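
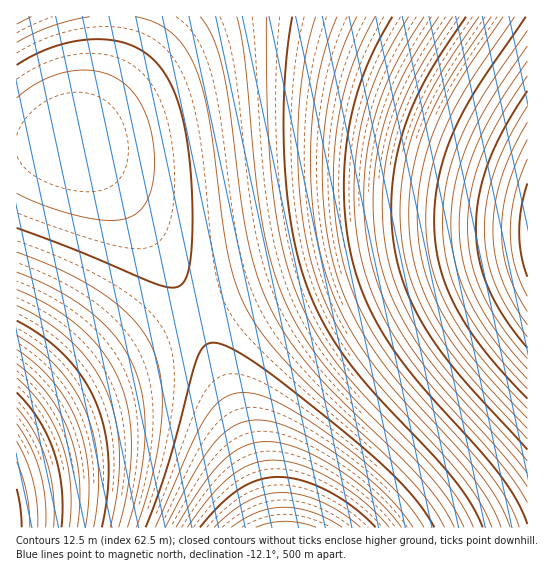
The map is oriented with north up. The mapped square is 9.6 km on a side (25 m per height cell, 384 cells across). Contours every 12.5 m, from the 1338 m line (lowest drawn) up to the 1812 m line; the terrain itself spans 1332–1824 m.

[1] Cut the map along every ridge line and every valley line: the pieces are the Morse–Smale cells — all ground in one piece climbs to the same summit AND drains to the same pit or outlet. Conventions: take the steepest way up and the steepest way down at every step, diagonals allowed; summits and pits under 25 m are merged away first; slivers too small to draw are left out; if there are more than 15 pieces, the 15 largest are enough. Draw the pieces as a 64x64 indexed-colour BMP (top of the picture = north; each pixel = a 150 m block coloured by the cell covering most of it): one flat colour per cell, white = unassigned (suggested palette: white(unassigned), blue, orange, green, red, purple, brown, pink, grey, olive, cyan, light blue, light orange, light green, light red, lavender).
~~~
<image width="64" height="64" href="data:image/bmp;base64,Qk12CAAAAAAAAHYAAAAoAAAAQAAAAEAAAAABAAQAAAAAAAAIAAATCwAAEwsAABAAAAAAAAAA////ALR3HwAOf/8ALKAsACgn1gC9Z5QAS1aMAMJ34wB/f38AIr28AM++FwDox64AeLv/AIrfmACWmP8A1bDFADMzMzMzMzMzMzMzMzMzMzMiIiIiIiIiIiIiIiIiIiIiMzMzMzMzMzMzMzMzMzMzMyIiIiIiIiIiIiIiIiIiIiIzMzMzMzMzMzMzMzMzMzMyIiIiIiIiIiIiIiIiIiIiIjMzMzMzMzMzMzMzMzMzMzIiIiIiIiIiIiIiIiIiIiIiMzMzMzMzMzMzMzMzMzMzMiIiIiIiIiIiIiIiIiIiIiIzMzMzMzMzMzMzMzMzMzMyIiIiIiIiIiIiIiIiIiIiIjMzMzMzMzMzMzMzMzMzMyIiIiIiIiIiIiIiIiIiIiIiMzMzMzMzMzMzMzMzMzMzIiIiIiIiIiIiIiIiIiIiIiIzMzMzMzMzMzMzMzMzMzMiIiIiIiIiIiIiIiIiIiIiIjMzMzMzMzMzMzMzMzMzMiIiIiIiIiIiIiIiIiIiIiIiMzMzMzMzMzMzMzMzMzMyIiIiIiIiIiIiIiIiIiIiIiIzMzMzMzMzMzMzMzMzMzIiIiIiIiIiIiIiIiIiIiIiIjMzMzMzMzMzMzMzMzMzIiIiIiIiIiIiIiIiIiIiIiIiQzMzMzMzMzMzMzMzMzMiIiIiIiIiIiIiIiIiIiIiIiJEMzMzMzMzMzMzMzMzMyIiIiIiIiIiIiIiIiIiIiIiIkREMzMzMzMzMzMzMzMyIiIiIiIiIiIiIiIiIiIiIiIiRERDMzMzMzMzMzMzMzIiIiIiIiIiIiIiIiIiIiIiIiJERERDMzMzMzMzMzMzIiIiIiIiIiIiIiIiIiIiIiIiIkREREQzMzMzMzMzMzMiIiIiIiIiIiIiIiIiIiIiIiIiREREREQzMzMzMzMzMiIiIiIiIiIiIiIiIiIiIiIiIiJEREREREMzMzMzMzMyIiIiIiIiIiIiIiIiIiIiIiIiIkREREREREMzMzMzMzIiIiIiIiIiIiIiIiIiIiIiIiIiREREREREREMzMzMzIiIiIiIiIiIiIiIiIiIiIiIiIiJEREREREREREMzMzMiIiIiIiIiIiIiIiIiIiIiIiIiIkRERERERERERDMzMiIiIiIiIiIiIiIiIiIiIiIiIiIiRERERERERERERDMyIiIiIiIiIiIiIiIiIiIiIiIiIiJERERERERERERERCIiIiIiIiIiIiIiIiIiIiIiIiIiIkREREREREREREREERIiIiIiIiIiIiIiIiIiIiIiIiIiREREREREREREREERERIiIiIiIiIiIiIiIiIiIiIiIiJEREREREREREREQRERERIiIiIiIiIiIiIiIiIiIiIiIkREREREREREREQREREREREiIiIiIiIiIiIiIiIiIiIiRERERERERERERBERERERERESIiIiIiIiIiIiIiIiIiJERERERERERERBERERERERERERIiIiIiIiIiIiIiIiIkREREREREREREERERERERERERERESIiIiIiIiIiIiIiREREREREREREEREREREREREREREREREiIiIiIiIiIiJEREREREREREERERERERERERERERERERERERIiIiIiIkREREREREREQRERERERERERERERERERERERERERERERREREREREREQRERERERERERERERERERERERERERERERFEREREREREQREREREREREREREREREREREREREREREREURERERERERBERERERERERERERERERERERERERERERERRERERERERBERERERERERERERERERERERERERERERERFERERERERBEREREREREREREREREREREREREREREREREUREREREREERERERERERERERERERERERERERERERERERREREREREERERERERERERERERERERERERERERERERERFEREREREEREREREREREREREREREREREREREREREREREUREREREERERERERERERERERERERERERERERERERERERREREREERERERERERERERERERERERERERERERERERERFEREREERERERERERERERERERERERERERERERERERERERERERERERERERERERERERERERERERERERERERERERERERERERERERERERERERERERERERERERERERERERERERERERERERERERERERERERERERERERERERERERERERERERERERERERERERERERERERERERERERERERERERERERERERERERERERERERERERERERERERERERERERERERERERERERERERERERERERERERERERERERERERERERERERERERERERERERERERERERERERERERERERERERERERERERERERERERERERERERERERERERERERERERERERERERERERERERERERERERERERERERERERERERERERERERERERERERERERERERERERERERERERERERERERERERERERERERERERERERERERERERERERERERERERERERERERERERERERERERERERERERERERERERERERERERERERERERERERERERERERERERERERERERERERERERERERERERERERERERERERERERERERERERERERERERERERERERERERERERERERERERERERERERERERERERERERERERERERERERERERERERERERERERERERERERERERERERERERERERERERERERER"/>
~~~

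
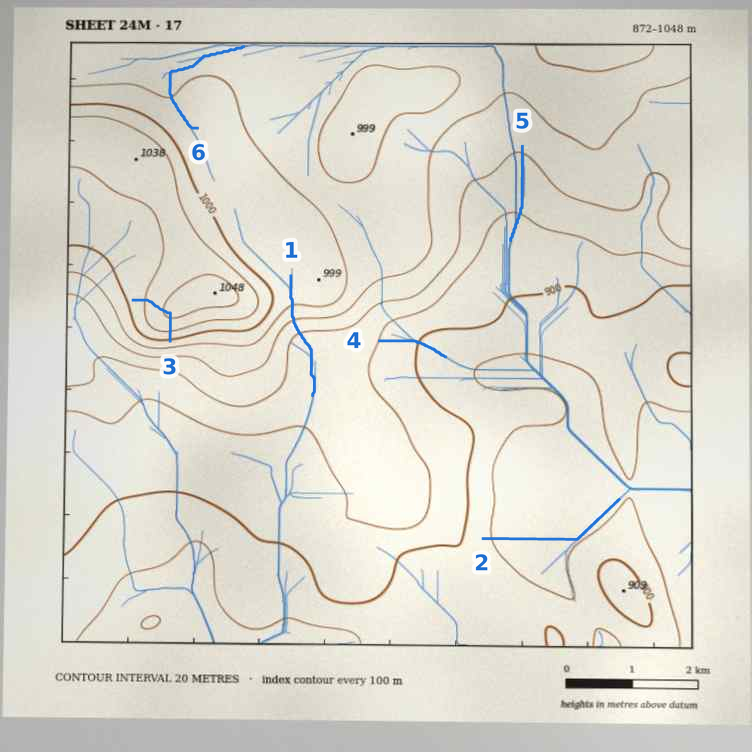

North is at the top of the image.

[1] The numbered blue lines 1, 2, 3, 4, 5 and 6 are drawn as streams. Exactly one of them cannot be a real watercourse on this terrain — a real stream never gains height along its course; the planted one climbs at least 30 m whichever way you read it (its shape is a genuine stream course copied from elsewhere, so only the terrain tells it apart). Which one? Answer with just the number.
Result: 3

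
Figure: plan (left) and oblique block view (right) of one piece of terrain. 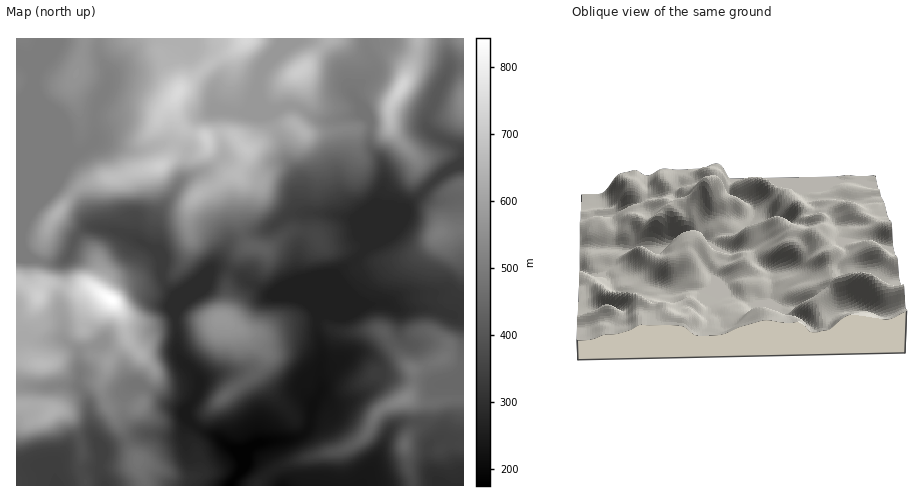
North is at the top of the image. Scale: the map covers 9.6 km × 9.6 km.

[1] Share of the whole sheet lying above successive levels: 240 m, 96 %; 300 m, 82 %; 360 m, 68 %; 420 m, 56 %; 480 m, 45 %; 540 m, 28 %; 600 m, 17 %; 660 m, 6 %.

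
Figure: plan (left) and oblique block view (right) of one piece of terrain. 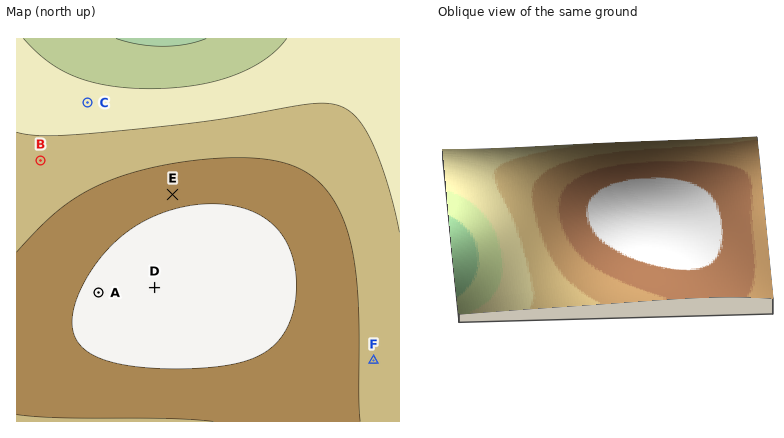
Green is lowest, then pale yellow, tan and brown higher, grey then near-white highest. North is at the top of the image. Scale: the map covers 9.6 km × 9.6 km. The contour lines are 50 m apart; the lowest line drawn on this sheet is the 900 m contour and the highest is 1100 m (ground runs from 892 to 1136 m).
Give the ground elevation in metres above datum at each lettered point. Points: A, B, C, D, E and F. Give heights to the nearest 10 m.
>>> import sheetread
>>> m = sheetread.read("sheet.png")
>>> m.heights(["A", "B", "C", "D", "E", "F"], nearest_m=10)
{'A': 1110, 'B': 1010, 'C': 970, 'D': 1130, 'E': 1090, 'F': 1040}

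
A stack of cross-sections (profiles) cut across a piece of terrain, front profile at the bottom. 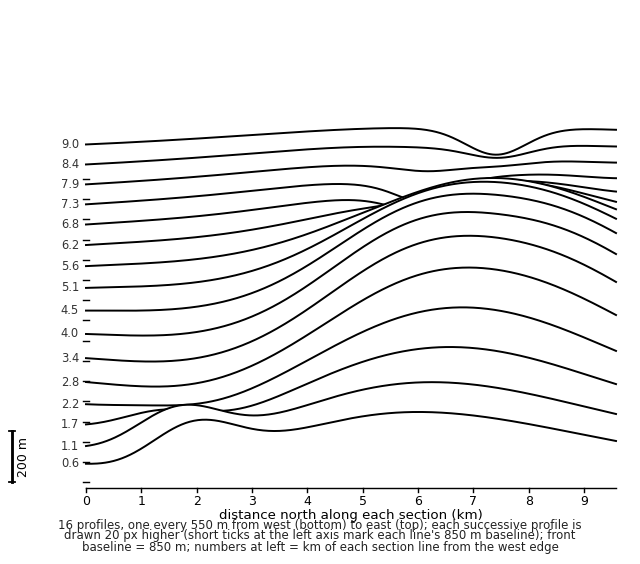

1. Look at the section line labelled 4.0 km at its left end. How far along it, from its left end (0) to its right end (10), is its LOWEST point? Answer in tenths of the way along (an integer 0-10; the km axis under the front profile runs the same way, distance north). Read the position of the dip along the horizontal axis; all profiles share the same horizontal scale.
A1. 1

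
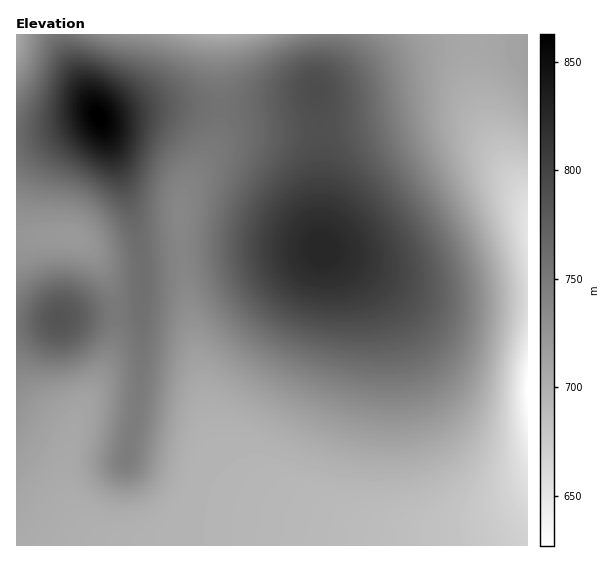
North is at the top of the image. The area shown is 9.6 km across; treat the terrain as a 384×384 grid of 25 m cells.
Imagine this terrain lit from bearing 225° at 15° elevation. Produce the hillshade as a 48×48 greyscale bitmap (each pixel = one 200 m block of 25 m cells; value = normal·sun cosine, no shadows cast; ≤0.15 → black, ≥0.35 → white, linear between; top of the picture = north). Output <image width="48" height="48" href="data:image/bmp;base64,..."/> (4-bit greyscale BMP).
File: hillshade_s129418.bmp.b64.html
<image width="48" height="48" href="data:image/bmp;base64,Qk32BAAAAAAAAHYAAAAoAAAAMAAAADAAAAABAAQAAAAAAIAEAAATCwAAEwsAABAAAAAAAAAAAAAAABEREQAiIiIAMzMzAERERABVVVUAZmZmAHd3dwCIiIgAmZmZAKqqqgC7u7sAzMzMAN3d3QDu7u4A////AIiIiIiIiIiIiIiIiIiIiIiIiIiIiIh3d4iIiIiIiIiIiIiIiIiIiIiIiIiIiIh3d4iIiImZmYiIiIiIiIiIiIiIiIiIiId3d4iIiJmqqZiIiIiIiIiIiIiIiIiIiId3d4iIiZq7qpiIiIiIiIiIiImZmZiIiIh3doiIiavMuYiIiIiIiIiImZmZmZmYiIh3ZoiIiavMqHd4iIiIiIiZmZmZmZmZiId3ZoiIiavLl2Z3iIiIiImZmZmZmZmZiId2ZYiIiaq6h2Z3iIiIiZmZmaqqmZmZiId2VYiIiZqqh2ZniIiImZmaqqqqqpmZmId2VIiIiZqql2ZniIiZmZqqqqqqqqmZmIdlRIiIiJqql2ZniImZmaqqqqqqqqmZmIdlQ4iIiZqqmGZniJmZqqqqqqqqqqmZiHdlQ4iImZqrqGZniJmaqqq7u7qqqqmZiHZUM4mZmZq7qHZniZmqq7u7u7uqqqmZiHZUM5mqqqq7qXZniZqqu7u7u7uqqqmZiHZUM6q7uqqrqXZniaq7u7u7u7uqqqmYh3ZUM7vMuqqrqXZniau7u8u7u7uqqpmYh2ZURLzMupmaqXZniqu7zMzLu7qqqpmYh2VURLzLqYiaqXZnmrvMzMzLu7qqqZmId2VURbu6mHeJmXZnmrvMzMzLu6qqmZiIdmVURbqph2Z4mXZomrzMzMy7uqqpmYiHdlVERamYdlVomXZ4mrzMzMu7uqqZmIh3ZlRERJiHVUVomXZ4m7zMzLu7qpmZiId2ZVRERIh2VEV5qXZ4m7zMy7u6qZmIiHdmVUQzRIdlVEaKqXZ4mru7u7qqmZiId3ZlVEMzNHdmVWeaqXZ4mru7u6qpmIh3d2ZlVEMzNId3ZnmruXZ4mru7uqqZiId3ZmZVRDMzRIiHeJq8uHZ4mqu6qqmYiHd2ZlVUQzMzRYiImavMuGZ4mqqqqpmIh3ZmZVVEQzM0VZmZqrzcqGZ4mqqqmZmId2ZmVVREMzNEVpqqq83sp2Z4mqqpmZiHd2ZlVVREMzRFZ6qrvN7sp2Z4mZmZmYiHdmZVVURERERWd7u7ze/sl2Z4mZmZmYiHdmZVVUREREVmeLvM3v/rhmaImZmZmYiHd2ZVVURERFZnibzM3v/ahmeImZmZmYiId2ZlVUREVVZ4mbzN7//JdWeImZmZmZiId3ZlVVVVVWeImrzN7/64ZVeIiZmZmZmYh3ZlVVVVZneJqrvN7uyWVFZ4iJmZmZmZiHZmVVVWZ3iZqqu83tt1RFZ3iImZqqmZiHdmVVVmZ4iZqqq83bhTM1ZneImZqqqZiHZmVVZmd4iaqqq8zJYyI0Vmd4iZmqqZiHZlVVZneImaqpq8ynQhI0VWZ3iJmZmZh2ZlVWZneImaqpq7uFIRI0RVZneIiZmYd2VVVWZ3iImZmaq7ljEBI0RFVWZ3iIiHZlVVVWZ3iJmZmau6hSERI0REVVZnd3d2VVVVVWZ3iImZmbu5YxESM0RERFVWZmZlVERVVmZ3iIiZmbuoUhEjNEREREVVZmZVVEVVVmd3iIiIiA=="/>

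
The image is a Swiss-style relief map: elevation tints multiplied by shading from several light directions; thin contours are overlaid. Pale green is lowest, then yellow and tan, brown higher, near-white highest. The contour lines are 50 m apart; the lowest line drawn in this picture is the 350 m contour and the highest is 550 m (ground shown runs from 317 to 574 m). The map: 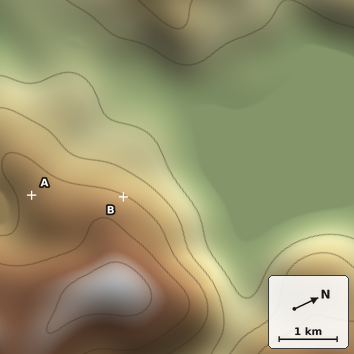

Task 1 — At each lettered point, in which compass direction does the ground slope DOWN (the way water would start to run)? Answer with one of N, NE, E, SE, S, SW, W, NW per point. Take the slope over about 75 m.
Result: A SW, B NW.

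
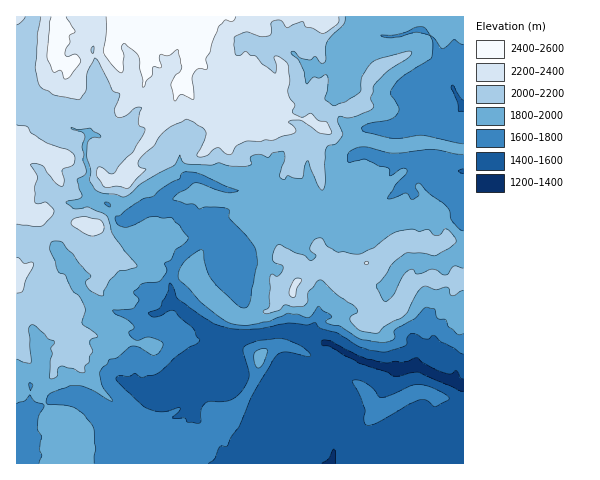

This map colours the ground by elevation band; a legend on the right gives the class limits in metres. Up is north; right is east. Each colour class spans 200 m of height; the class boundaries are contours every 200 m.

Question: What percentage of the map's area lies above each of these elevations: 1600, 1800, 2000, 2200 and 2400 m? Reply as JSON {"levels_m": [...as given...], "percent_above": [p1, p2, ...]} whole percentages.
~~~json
{"levels_m": [1600, 1800, 2000, 2200, 2400], "percent_above": [83, 64, 37, 15, 4]}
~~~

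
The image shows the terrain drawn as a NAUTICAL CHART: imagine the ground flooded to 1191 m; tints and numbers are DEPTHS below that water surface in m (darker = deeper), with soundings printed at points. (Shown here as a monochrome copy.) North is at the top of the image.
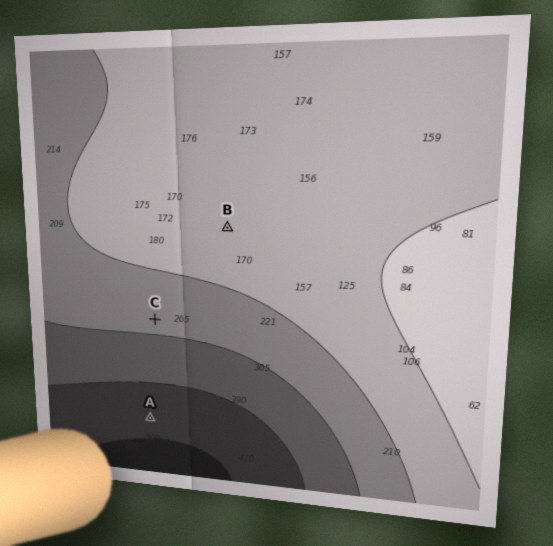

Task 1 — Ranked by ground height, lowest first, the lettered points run A C B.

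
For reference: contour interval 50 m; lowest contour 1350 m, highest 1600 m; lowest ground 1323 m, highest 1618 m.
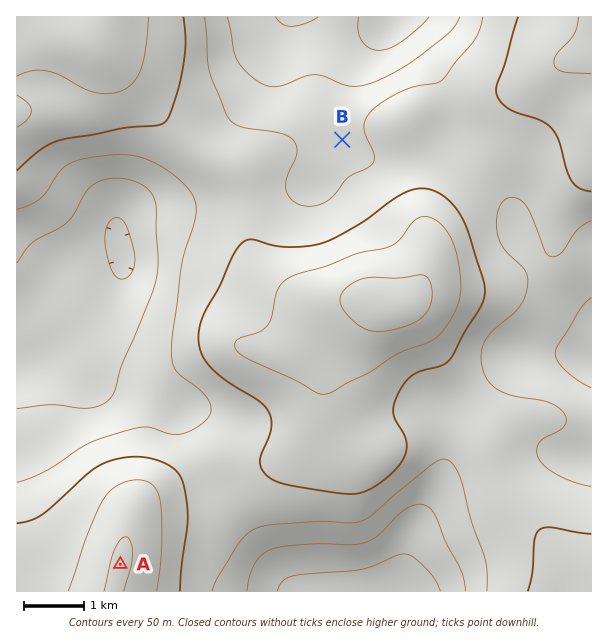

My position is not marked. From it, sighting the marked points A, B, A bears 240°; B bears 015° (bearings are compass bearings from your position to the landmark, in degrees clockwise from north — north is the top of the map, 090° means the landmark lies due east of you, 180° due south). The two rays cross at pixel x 248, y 490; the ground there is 1490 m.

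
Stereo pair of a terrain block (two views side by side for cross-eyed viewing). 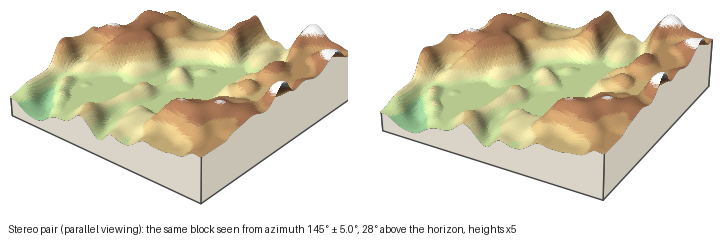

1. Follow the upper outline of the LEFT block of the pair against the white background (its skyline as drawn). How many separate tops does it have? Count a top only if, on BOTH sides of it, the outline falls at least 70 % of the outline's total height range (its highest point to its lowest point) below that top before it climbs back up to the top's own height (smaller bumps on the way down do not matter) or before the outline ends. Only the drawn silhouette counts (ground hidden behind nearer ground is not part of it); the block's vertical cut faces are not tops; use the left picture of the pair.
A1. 0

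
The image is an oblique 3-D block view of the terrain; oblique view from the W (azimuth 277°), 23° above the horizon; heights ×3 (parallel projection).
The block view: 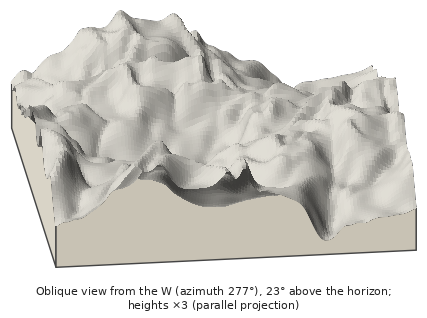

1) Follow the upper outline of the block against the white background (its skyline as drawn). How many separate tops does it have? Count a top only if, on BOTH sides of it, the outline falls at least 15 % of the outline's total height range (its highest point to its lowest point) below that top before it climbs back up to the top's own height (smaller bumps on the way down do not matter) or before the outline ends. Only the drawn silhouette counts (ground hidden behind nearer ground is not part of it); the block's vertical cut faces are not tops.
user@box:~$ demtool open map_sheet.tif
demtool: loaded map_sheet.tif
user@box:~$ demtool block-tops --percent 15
1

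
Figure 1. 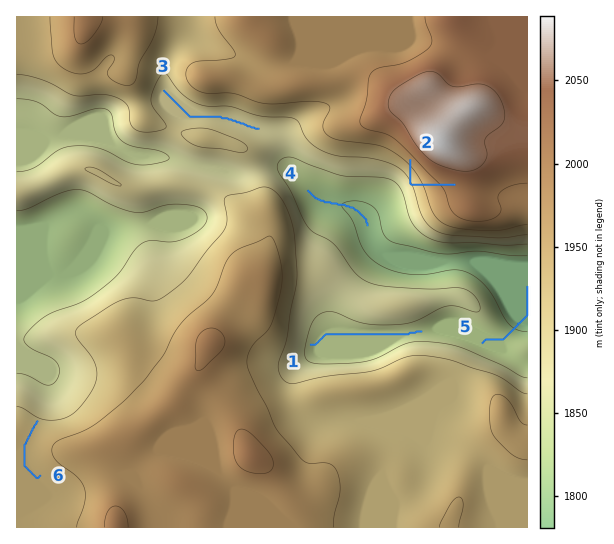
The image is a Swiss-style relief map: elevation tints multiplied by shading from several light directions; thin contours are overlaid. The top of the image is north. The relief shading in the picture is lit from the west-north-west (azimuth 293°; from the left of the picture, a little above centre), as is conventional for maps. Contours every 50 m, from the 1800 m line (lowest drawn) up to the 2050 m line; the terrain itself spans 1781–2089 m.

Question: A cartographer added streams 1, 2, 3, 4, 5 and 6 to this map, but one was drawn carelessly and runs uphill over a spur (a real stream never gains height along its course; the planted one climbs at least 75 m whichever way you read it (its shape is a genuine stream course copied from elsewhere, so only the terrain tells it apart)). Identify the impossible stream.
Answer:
2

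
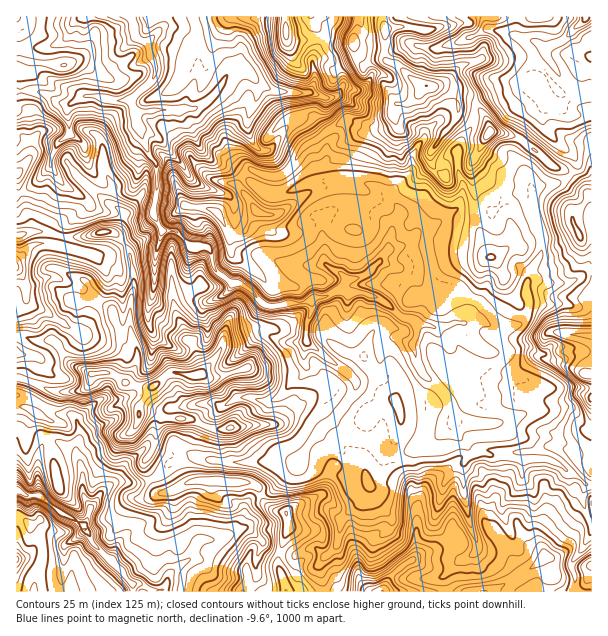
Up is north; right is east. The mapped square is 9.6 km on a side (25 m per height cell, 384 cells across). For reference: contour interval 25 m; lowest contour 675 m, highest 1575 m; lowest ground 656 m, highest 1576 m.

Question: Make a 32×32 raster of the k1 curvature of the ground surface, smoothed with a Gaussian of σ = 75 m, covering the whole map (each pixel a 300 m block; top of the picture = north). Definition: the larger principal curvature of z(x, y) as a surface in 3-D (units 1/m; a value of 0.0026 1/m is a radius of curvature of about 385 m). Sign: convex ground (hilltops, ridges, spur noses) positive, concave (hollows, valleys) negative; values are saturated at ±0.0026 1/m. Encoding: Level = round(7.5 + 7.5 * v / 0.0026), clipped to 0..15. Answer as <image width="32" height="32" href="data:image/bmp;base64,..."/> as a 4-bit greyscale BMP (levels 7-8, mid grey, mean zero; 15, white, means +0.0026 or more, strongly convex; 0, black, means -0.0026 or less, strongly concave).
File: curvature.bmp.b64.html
<image width="32" height="32" href="data:image/bmp;base64,Qk12AgAAAAAAAHYAAAAoAAAAIAAAACAAAAABAAQAAAAAAAACAAATCwAAEwsAABAAAAAAAAAAAAAAABEREQAiIiIAMzMzAERERABVVVUAZmZmAHd3dwCIiIgAmZmZAKqqqgC7u7sAzMzMAN3d3QDu7u4A////AKmJrIuJmbi6ma75mKq6iambm7eqiHnJ2IjJj7iHiKusq5yqqIiHqdiJyHjaqKibuKz5q4mneHe8uqiJ2cnJqXjvj6uZqIqK/ZiHetjLqpqIqPqavduqrpnsiHvYvKiKmdzZp5uM3duGeoiLq4mqm3q6qJutiHiXd4mIiIiZiZmZl5iP62ecqImIiImIeIeJmZvHmfrf7f7reIh5iHh3iIqpupvLeIinipiJiYiIiIidzc7c38zbjKiZmIqImIiHbJev7bf97P6pmYmKiYiJqt2Zx3nZq5+biIupiJmId6qZy6d6966vibq6iZuYiIi//XiqnOjKjemtrJqpmoeIipiZusn3+brq3Ip5mpiIinmam72n+Pv6npnMiqiIipt4mJyod/f4ztiIiKmJiJq5mJnare7c+m64mYiZiIiJipicqpjNuOy/qriIiYiHinmIypiIjOjf+628h4iHiXqIisrJi6uu+pzYmJiIeIy6h3iL6L28i/r5z+14iImurYd9ybzK2nqvm8h9qJibvm+H7Xm+vPloqI2LycyrvY6q/6iqm4ubiod6qM3L2cuYy8aHeKmHiZ25mJiYl4jKyrt3iIiZmbvIuZiHq66LrN3Id3iIm92YqJmYeL6JzOyHv9qYmZiIqJiZmXjdqvjmmHq4iJqZh7qMmJvL24i57N7Lqru5"/>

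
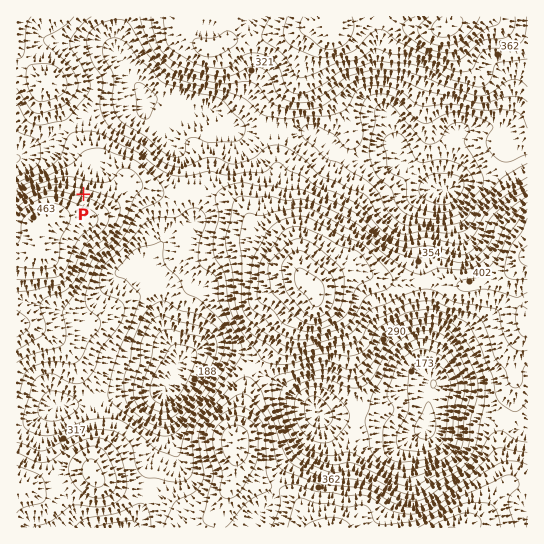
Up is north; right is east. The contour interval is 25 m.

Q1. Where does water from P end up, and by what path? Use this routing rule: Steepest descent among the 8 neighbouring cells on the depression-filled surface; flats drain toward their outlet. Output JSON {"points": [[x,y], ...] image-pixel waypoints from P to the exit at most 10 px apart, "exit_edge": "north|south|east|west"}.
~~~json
{"points": [[83, 194], [83, 183], [83, 173], [83, 162], [73, 151], [62, 150], [51, 150], [41, 150], [30, 150], [19, 157], [17, 158]], "exit_edge": "west"}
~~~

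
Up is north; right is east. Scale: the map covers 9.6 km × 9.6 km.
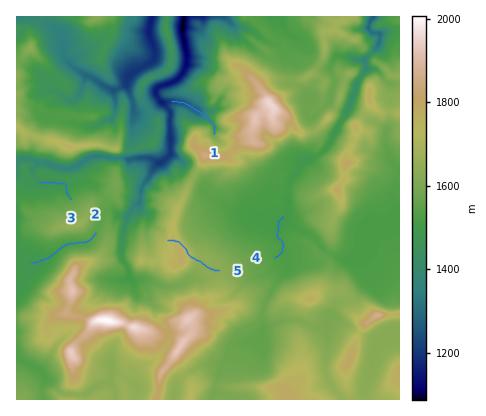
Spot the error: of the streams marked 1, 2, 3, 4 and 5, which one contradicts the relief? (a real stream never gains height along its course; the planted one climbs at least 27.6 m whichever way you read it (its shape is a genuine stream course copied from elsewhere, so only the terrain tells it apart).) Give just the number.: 5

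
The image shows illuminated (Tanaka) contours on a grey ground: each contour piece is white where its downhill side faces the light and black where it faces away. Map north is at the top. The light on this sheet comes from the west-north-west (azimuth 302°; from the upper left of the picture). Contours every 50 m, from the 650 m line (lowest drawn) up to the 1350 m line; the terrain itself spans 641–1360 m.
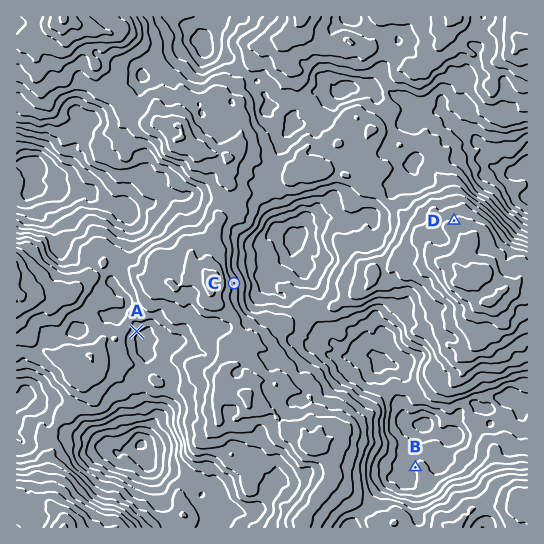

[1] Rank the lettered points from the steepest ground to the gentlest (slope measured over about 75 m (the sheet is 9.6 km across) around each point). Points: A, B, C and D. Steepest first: C A D B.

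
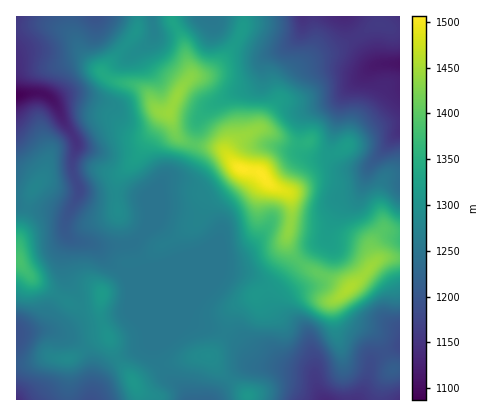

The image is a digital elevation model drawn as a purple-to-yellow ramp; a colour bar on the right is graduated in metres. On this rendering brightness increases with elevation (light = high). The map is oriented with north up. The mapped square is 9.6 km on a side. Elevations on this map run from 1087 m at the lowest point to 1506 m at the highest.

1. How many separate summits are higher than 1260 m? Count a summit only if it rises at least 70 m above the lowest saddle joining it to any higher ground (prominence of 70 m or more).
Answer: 1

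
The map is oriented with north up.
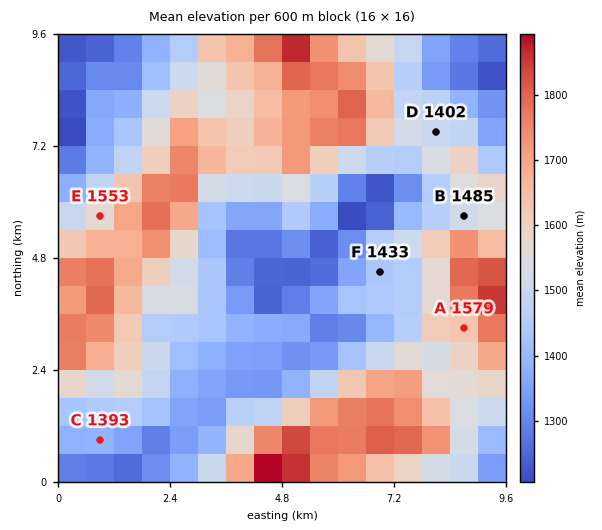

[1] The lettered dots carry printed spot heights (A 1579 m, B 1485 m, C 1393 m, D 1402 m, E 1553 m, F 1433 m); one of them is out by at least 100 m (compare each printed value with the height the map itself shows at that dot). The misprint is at D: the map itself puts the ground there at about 1527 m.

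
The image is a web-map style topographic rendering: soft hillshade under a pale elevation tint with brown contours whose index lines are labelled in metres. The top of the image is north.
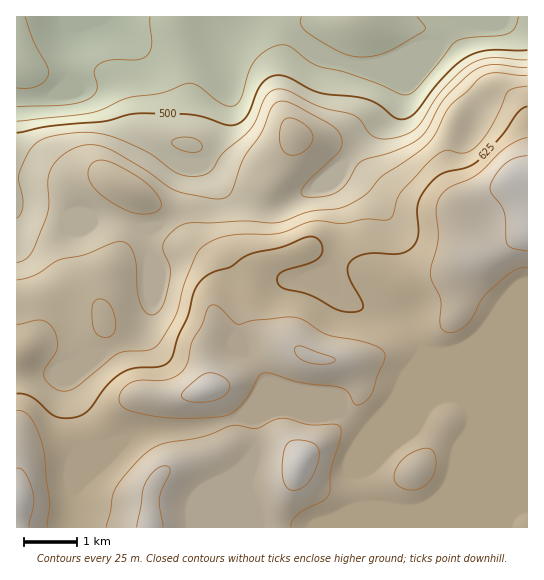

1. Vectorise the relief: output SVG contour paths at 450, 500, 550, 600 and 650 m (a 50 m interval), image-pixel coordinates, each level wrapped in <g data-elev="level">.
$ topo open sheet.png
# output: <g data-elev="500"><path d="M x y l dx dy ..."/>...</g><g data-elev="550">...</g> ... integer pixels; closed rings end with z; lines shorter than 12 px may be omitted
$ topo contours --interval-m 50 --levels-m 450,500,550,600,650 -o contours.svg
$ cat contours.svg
<g data-elev="450"><path d="M17 88l12 0 9-2 7-5 3-7-1-8-14-25-8-24"/><path d="M150 17l2 26-3 11-4 3-6 2-28 1-13 5-4 6 3 18-2 5-5 4-9 4-14 3-50 2"/></g><g data-elev="500"><path d="M527 50l-38 0-11 2-11 5-10 7-14 14-28 35-5 4-7 2-9-2-15-12-10-5-14-3-36-4-30-16-11-2-8 2-8 6-5 8-10 24-6 7-7 3-8 0-20-7-13-3-54-2-12 2-22 6-55 5-33 7"/></g><g data-elev="550"><path d="M527 67l-34-2-10 1-9 5-29 27-18 31-8 9-9 6-15 7-33 10-6 5-13 21-8 6-10 3-20 1-3-2-1-4 7-10 31-30 3-8-1-8-5-6-7-6-43-21-8 0-6 5-11 26-18 26-12 33-4 5-5 2-12-1-35-7-33-23-37-21-15-2-14 2-15 10-10 12-3 10 1 26-3 14-15 34-6 7-8 2"/></g><g data-elev="600"><path d="M101 337l6 0 5-2 3-5 1-7-2-9-4-9-5-5-6-1-4 2-2 2-1 14 2 13 3 4z"/><path d="M527 86l-13 2-7 4-17 37-8 11-8 8-11 5-18-2-7 3-9 8-28 31-4 8-4 14-4 4-24 0-23 5-28-3-35 12-49 2-13 4-12 6-6 5-4 7-11 28-8 29-18 31-9 5-23 1-8 3-45 35-8 2-7-1-9-6-5-7 1-8 10-15 2-7-1-12-5-9-5-4-7-2-22 5"/></g><g data-elev="650"><path d="M47 527l2-26-6-55-6-16-6-12-6-6-8-2"/><path d="M291 527l1-6 6-7 25-13 6-7 2-24 10-35 0-6-3-4-28 0-21-6-8-1-8 2-16 8-26-2-28 11-34 5-11 3-17 13-24 28-4 9-2 16-5 16"/><path d="M409 490l13-3 7-5 4-5 3-8 0-10-2-6-4-4-8 0-11 4-8 6-6 8-3 8 1 7 6 5z"/><path d="M172 418l37 0 20-3 6-4 8-8 7-10 8-16 7-4 8 1 28 9 40 5 7 5 6 11 5 1 7-4 6-8 5-16 7-16 1-7-4-5-11-5-44-10-21-13-8-3-10-1-32 3-17 4-5-3-14-14-4-2-4 0-4 4-6 17-8 15-5 21-6 10-7 5-9 3-25 0-8 2-8 5-5 7 0 9 7 7 22 5z"/><path d="M527 138l-9 2-12 7-31 29-27 13-6 5-4 7-2 10 2 30-8 33 2 8 9 17-1 23 2 7 4 3 5 1 12-5 8-9 10-18 8-10 24-20 6-3 8-1"/></g>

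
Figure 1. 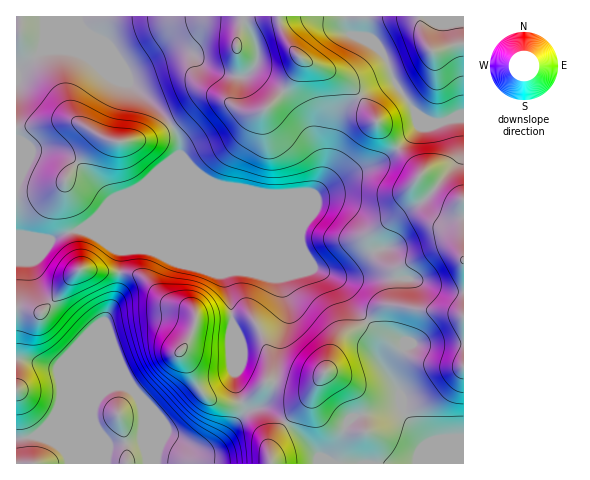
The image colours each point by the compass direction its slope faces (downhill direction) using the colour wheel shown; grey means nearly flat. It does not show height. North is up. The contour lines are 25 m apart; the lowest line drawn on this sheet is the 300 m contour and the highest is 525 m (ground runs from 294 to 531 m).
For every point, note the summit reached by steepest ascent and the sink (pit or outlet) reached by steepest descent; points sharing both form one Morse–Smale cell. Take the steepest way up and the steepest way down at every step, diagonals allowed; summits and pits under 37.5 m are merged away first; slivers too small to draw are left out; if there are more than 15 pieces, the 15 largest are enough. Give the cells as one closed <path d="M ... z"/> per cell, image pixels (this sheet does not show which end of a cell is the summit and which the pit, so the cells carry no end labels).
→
<path d="M344 16l-327 0 0 55 23-19 5-1 23 0 14 3 21 18 23 9 8 6 28 25 16 25 1 17-1 2-16 10-24 23-27 11-19 21-12 9 11 3 137-1 83-34 32-20 36-15 14-11 27-26 12-4-12-6-7-7-17-24-12-31-20-15-17-7z"/><path d="M463 118l-11 1-8 3-14 0-10 4-27 26-14 11-36 15-32 20-83 34-135 0 135 1 101 42 14 12 9 17 15 16 17-15 63 6 16 5z"/><path d="M125 233l-34 1 30 18-2 35-4 13-9 18-27 66-22 25 55-22 13 0 11 8 7 12 25 28 29 14 13 0 20-17 14-19-12-48 1-43-3-29-5-17-5-4z"/><path d="M68 51l-28 1-24 19 1 164 35 5 10-6 16-3 14-10 19-21 30-14 14-14 24-18 0-13-4-11-24-29-22-19-26-10-16-15z"/><path d="M80 230l-18 4-10 6-25-5-11 1 0 122 41 10 5 22-1 13 16-15 4-9 25-61 9-18 4-13 2-35-24-16z"/><path d="M228 233l-56 1 102 41 8 5 6 24 0 12-12 32-1 34-7 17-8 8 9 2 17 13 19-19 9-12 12-20 13-30 8-8 20-12-15-17-9-17-14-12z"/><path d="M20 359l-4 1 1 104 130-1 0-9-5-13 0-35-10-16-7-3-13 0-55 22 5-13-4-27z"/><path d="M398 305l-16 1-15 15 13 15 0 26 21 34 1 13 4 7 17 25 4 4 36 15 1-144-10-4-33-2z"/><path d="M463 16l-117 0-1 8 5 11 14 4 20 15 12 31 20 27 10 8 18 2 20-5z"/><path d="M172 233l-46 1 94 38 5 4 7 32 0 57 3 9 2 15 7 25 7-5 11-2 6-8 7-17 1-34 12-32 0-12-6-24-8-5z"/><path d="M368 322l-21 11-8 8-13 30-12 20-9 12-19 20 23 21 10 13 15 7 4-9 6-25 9-13 49-11-1-10-22-38 2-15-1-7z"/><path d="M143 406l-1 35 5 13 0 10 124 0 1-20 14-20-20-16-15 1-13 11-23 26-5 3-13 0-29-14z"/><path d="M402 407l-49 10-9 13-10 33 130 0-1-3-5-3-31-12-15-20z"/><path d="M286 423l-14 21-2 15 2 5 61-1-14-6-10-13z"/>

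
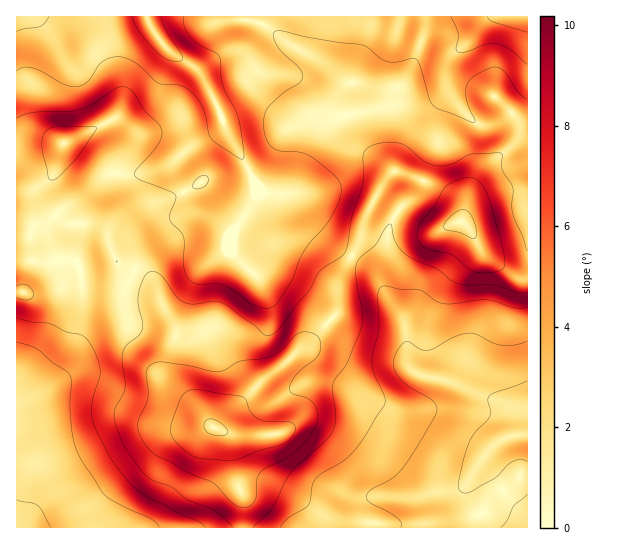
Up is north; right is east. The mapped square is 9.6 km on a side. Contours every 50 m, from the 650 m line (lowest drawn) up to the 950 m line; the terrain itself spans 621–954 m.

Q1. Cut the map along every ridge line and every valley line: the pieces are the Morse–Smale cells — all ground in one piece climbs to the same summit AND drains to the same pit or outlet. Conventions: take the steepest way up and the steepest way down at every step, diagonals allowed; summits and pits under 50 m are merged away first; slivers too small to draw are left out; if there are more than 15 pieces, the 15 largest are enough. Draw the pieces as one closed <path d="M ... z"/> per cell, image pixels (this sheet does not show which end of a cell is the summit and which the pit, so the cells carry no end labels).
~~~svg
<path d="M245 16l-229 1 0 173 13 1 17-10-2 13 3 8 15 18 7 4 17 0 17 7 5 6 3 12 8 16 24 10 10 8 10 23 13 24-8 32 1 13 8 12 23 23 14 18 7-1 11-16 29-30 24-17 14-15 8-4 29-31 3-32 12-24-4-5-22-14-12-12-19-30-15-3 7-1 6-4 5-12 8-32 6-11 8-9 26-10-1-20 5-12-32-24-32-18-18-14-12-6-9-1z"/><path d="M46 181l-17 10-13 0 0 336 226 1 1-33-7-17-5-39-6-7-11-4-7-7-7-11-23-23-8-12-1-13 8-32-13-24-7-19-13-12-24-10-8-16-3-12-5-6-17-7-17 0-7-4-15-18-3-8z"/><path d="M351 256l-12 26-3 32-29 31-8 4-14 15-24 17-44 48 8 3 6 7 5 39 7 17 0 32 284 1 1-118-35-10-43-19-28-5-8-4-6-7-1-31-7-20-15-20-10-20-9-9z"/><path d="M395 171l-8 7-10 15-12 24-5 24-8 16 14 8 9 9 10 20 15 20 7 20 0 24 2 9 13 9 28 5 43 19 34 9 1-130-14-3-33-25-12-22-8-7 0-11-2-6-13-13-27-13z"/><path d="M527 16l-281 0-1 3 22 8 18 14 32 18 28 22 2 0 2 2-5 12 2 21 47-11 26-1 10-3 10-6 4-5 3-17 2 16 11 17 16 17 14 2 20-9 12-13 7-12z"/><path d="M446 73l-3 17-4 5-10 6-10 3-26 1-40 8-6 2 0 4 9 22 7 8 27 20 29 10 27 13 13 13 3 14 7-28 12-20 34-28 13-4 0-46-7 10-12 13-15 8-12 1-7-2-20-22-8-16z"/><path d="M346 116l-16 4-11 5-8 9-6 11-8 32-5 12-6 4-7 1 15 3 19 30 12 12 26 17 9-15 5-24 16-31 12-15-34-26-10-18z"/><path d="M527 140l-12 3-34 28-12 20-8 28 0 3 11 11 9 18 8 8 32 20 7-1z"/>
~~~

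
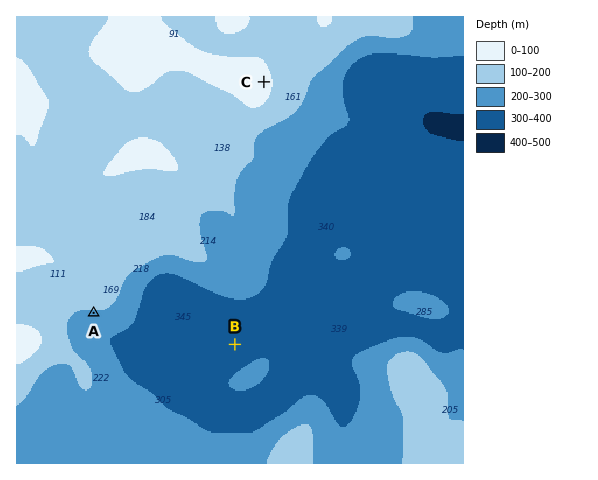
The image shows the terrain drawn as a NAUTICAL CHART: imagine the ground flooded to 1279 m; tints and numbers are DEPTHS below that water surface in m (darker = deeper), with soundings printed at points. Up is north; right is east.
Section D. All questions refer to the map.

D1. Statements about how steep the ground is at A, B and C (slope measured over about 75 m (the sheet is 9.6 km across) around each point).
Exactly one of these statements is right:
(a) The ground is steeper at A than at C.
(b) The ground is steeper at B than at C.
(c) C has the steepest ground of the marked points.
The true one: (a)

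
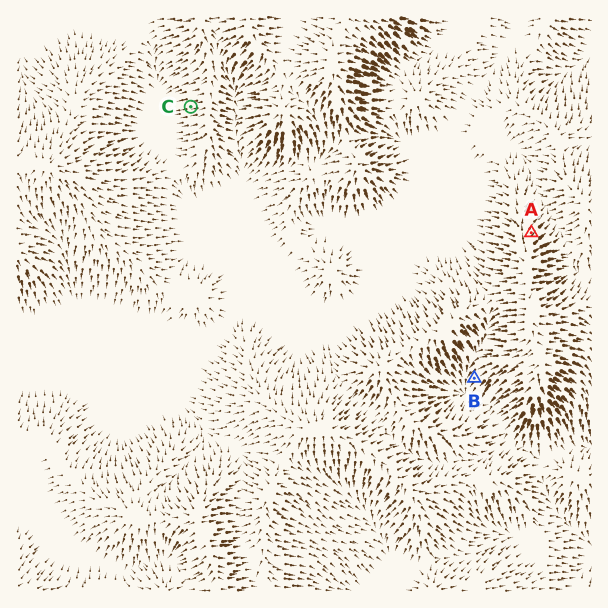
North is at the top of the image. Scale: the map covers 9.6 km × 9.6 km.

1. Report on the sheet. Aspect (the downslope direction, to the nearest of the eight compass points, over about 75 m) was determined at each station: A NE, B SW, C W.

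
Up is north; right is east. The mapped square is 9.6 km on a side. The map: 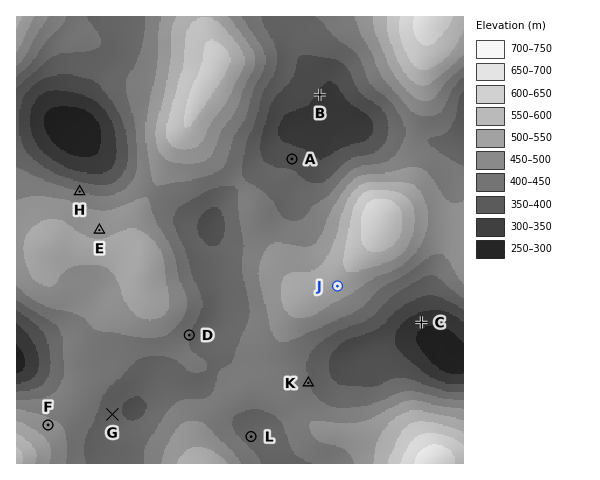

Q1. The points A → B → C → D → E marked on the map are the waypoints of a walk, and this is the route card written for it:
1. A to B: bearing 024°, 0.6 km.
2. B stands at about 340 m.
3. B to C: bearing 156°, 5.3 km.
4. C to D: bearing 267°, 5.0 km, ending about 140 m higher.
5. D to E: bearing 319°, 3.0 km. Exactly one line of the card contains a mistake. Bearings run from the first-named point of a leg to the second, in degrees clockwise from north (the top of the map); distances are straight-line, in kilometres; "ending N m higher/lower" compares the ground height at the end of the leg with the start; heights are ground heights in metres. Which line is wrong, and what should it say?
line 1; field distance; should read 1.5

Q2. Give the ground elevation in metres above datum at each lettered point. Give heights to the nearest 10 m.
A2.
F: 520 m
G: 420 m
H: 450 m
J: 580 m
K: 450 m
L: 430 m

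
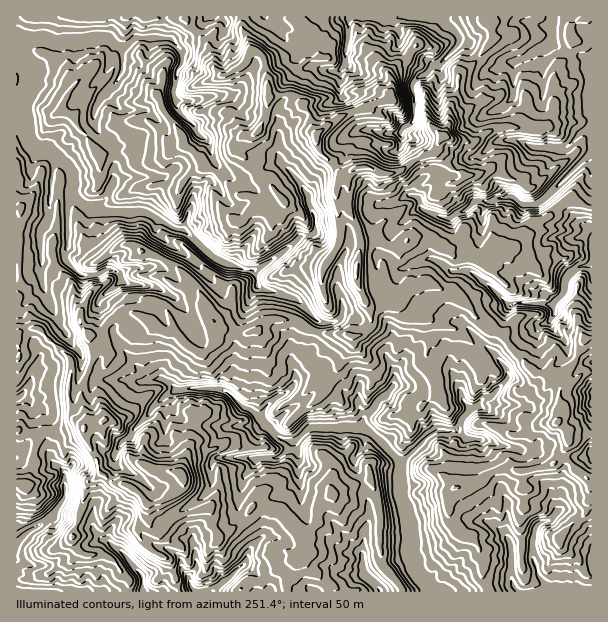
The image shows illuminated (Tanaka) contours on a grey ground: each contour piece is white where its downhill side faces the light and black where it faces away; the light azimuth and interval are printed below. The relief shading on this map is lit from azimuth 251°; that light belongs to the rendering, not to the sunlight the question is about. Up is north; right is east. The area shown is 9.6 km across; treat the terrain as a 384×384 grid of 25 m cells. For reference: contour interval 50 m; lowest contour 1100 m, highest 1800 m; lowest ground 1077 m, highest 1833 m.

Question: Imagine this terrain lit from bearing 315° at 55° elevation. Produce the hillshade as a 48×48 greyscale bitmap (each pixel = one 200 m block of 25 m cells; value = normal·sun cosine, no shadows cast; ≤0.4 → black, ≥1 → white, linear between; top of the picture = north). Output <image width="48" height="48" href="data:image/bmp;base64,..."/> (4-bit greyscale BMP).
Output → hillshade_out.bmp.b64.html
<image width="48" height="48" href="data:image/bmp;base64,Qk32BAAAAAAAAHYAAAAoAAAAMAAAADAAAAABAAQAAAAAAIAEAAATCwAAEwsAABAAAAAAAAAAAAAAABEREQAiIiIAMzMzAERERABVVVUAZmZmAHd3dwCIiIgAmZmZAKqqqgC7u7sAzMzMAN3d3QDu7u4A////AJdENXiImncxLPyZp2mpmFuXqomoWHl4h8uGRGiXeFVGA+66qGd3m4h6qZmmWYl2edyodniJRmRYQD3Lund1ioabuYqnWaqEV93Ld4eVVnWJYhfcy5Zmi4SMyoinaauVRL//xmmGh1WKpSSsy5d1e4OMupmWiI3qMybv+HWsp2VYmYVpq6h2anScyqmHiDf/kxAO6phrllaJd7mKq8lmaWSru5d3imGO2DIG7HpmulFLpr2qrNuHd1W7vJdmmYVaynUT3Giqu7UFp67KnN24ljXLzbl2mYVYq7lVvarMu8oymI3snO26xybLvcy5ipZHnep2jcvdzdtDinrdve2520bO7d3dzMuGmcqHZ7bfy96UVneKvu25u4iO/s3e3M3ZRJqal5NO6t7HiHiGbP28urlW7rzMy5qqUZvMvJUG7M24eZerYazMzHdxOb2ry7qZhrzdztpjjd7ZZoeqowJEi8qVIiz+7t3aZtzN3duaae7slWh821MzR+/ahjTO7M3rQs3N27urt4zcq3U1zblldG7tuGY33bvLQFvd25mJmYdURGdkTMqFZxncuHmCnbu7YjjN26hnd4dSFHiHeLuVR1a7qHm4erzMl1es3LmHdniYVXh2iaqWNGarqImpiszdpnir27mYdnmrhnhleJqXMUiKmImYi73d2qmZ28mqmJq7qauGaL3ckhZ3eImJqJzu7tycvc27u6u7uL7Kqqre10V3d4mau3ff7Mu93a/szLvMuI3su9d8uneJiImXnMe/6prN7Z3+3LzLqmnczJmJmpqZmZmGZ3de+6rN3urO7su6vYbaeKmKiKu7qqmJdTQY64rNu9y6q8ypqrrey8prlprMuZqnmHYQvnm77Kd4jNqYi7ZO/+5stZmJqoiJmIljNmm5zv7MuIyacigQv//Ktqp2iZm7qYmIZEjJvt/9iMvJZRagCO/qmJzJm8rMu5dmh0S7vd7curnKq3SYEJzKiKrLq+29zNpkRGOKrLzLynOczcqaY5q4aMqJl53tu97WVZV6q4qWV4Vd3cy7laqnNomKcwFqu3z+mcl5rIfLmco77Mu7h4vGIyBIuTAAFUBv6ZqarLasu82GzLu6mYraRHMEq6hURpcX7Yq6u7iLuoq6upmZqZje2ayjR5rKeLumjJq7qrqbzKi825d4mYisyo3/kyWdx4q8l7qaqsu7zNqczchHupVbyonv2kVViGVWqryHqsy6vMuczu1lvNkjd1Xe60fLh2dDWMzJmM3cvKrc3u7Hm93IVBA//ISc3LymZ83sqJ7t2nrN7u7YvJje63AN7ciHvrzHZ7zuuWvu21uom83avKmu/9IM7dnLjMvJZ6ve2Xfe7W3bZWvZi7rO/+UJ3uicvNzKhrvN7Zi+7nr+7am4ipiN7ukBrvpovN3amLu83sm97rnu7vuXi7g73cyQGe6lWLzciLu7vNus3czO7v6Iq8tq7bzqVK7ZVWnMqJmYd3mGeKiu3uyru7p57L3sibu7mHi8uId2VDRlMkR77uvMu7l53M3bzMqpiZm8yQ=="/>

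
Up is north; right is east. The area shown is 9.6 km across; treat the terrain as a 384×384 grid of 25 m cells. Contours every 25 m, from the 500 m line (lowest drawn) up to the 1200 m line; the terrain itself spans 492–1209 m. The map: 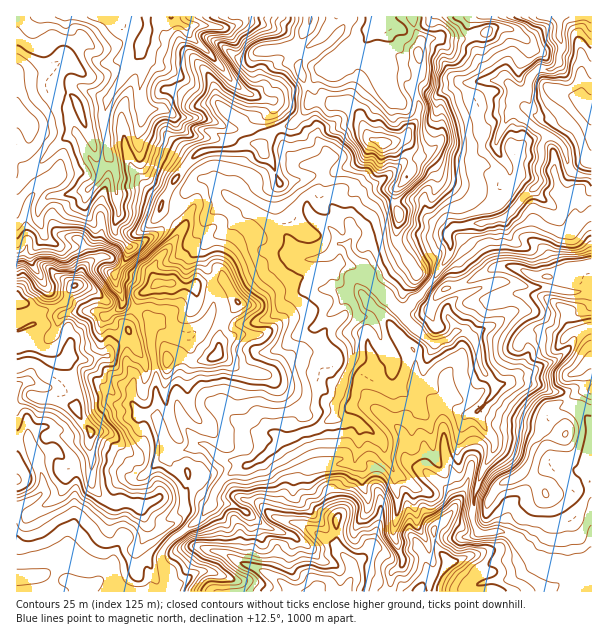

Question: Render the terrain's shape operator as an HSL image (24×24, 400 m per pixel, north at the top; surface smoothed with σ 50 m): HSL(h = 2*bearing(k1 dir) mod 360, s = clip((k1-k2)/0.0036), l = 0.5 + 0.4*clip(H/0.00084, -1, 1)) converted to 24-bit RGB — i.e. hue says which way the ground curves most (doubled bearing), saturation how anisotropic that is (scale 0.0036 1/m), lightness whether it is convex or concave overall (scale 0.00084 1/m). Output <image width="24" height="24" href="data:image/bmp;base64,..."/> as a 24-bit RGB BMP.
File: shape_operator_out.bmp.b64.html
<image width="24" height="24" href="data:image/bmp;base64,Qk32BgAAAAAAADYAAAAoAAAAGAAAABgAAAABABgAAAAAAMAGAAATCwAAEwsAAAAAAAAAAAAAgX+Rd4KNe5KPm3ObllVwa7RbPDFdG6IcliYPg0MWkua3WGbJwsndxFOKqmBxHXBTvWqf2pCIJTwlU5JZY6umc3GaomiNTnaSeXpXaXVZdV1gjHdhVKKotq5aLBWk3tb10+r41u/1okpTQIVkMw4NiNmAxW6rVI/rxCFGZuSm3tP4q5zudpq6YS1FjIRXVnhJp5J2bH9vXWVzooNvJjwl182UApddEIIfiD9Ls8NSdhcL1gjIfrrrzt1tKoqlGQA8cvd0/M/BFlkNMxUAZBQOZKZziZeKa4GeK6knyYqpOSpOdcWArb7l38LnWL2RKJSFGF0f2wG31fbwQWabPzan8N/bCgg9txv/ROJWnSpM/rzOvFn/S3GGp4Scg6WQWm6JrsrbkTuXTzW/sOevN1ooV5o7wl+sxZOdEoR6UaRijVJZsnZpQY1ktsd7aSGgzBl8dTchMb5n9cWcADBS9tX1T66QpIadgmKUnTxpXahXbzhh1N9/XGiTTblsXD0orb+NkDdgQXI2MFs6l3l0opJwnJFFQ5lEayFuotK5vWJCRuCmAW+MTDMr7LmvYlZGWIVkjzQ1om9RWrh21/P0bp3NsFyVxky3cixWh7OijnODeU1rT28zTHc2nIR8bDE4cYU8eLV+3cl8LVhsmid8OE5Z3s2muaXMVXWtyjRGVI+n1/TYYmg1NBcddCkqpbNFfrd/dlNhiHRkflxgYpxzfLWTWilxcX61jr22gFlkmbNjkUtBKVpmXnmm3sbh05GybC40LMp5qGxcvNCVZylcLypzwzSLqJxAkHhOWFpFkHZhk76wk7m7jGWRJ0pfr7mRcFtunWxrl3Z5h6OGQTGgNlYoPFYi4R0SWcdmgpa6goiu25uFpnnaKTKYDVbT8M3cq4XUxuLobMbKd7mTml+LdWeDVai5sHZbY1l5k7V2VmS01MS1OhZJu4h6HmBTHMlD6b/ZkpVvOWJy3uK+ME+H2nbMIT2Gr5pjQ2JZ1ruXeUm6mdWINmFSoHF0eTNRg82ec0ifV9u8cXMOm4IbIDFmz8DcdGrJv6fiPs54grSVVUbgpLQnMCIJ8/IfUScubHdGkLtoqVZIrsExJJ9To3CvXpyVkHPTZRh5a+BpVQ1o2OSdhUGearBvJ1suaFgxpMpdW8O0v+raLQYo99Tq0/f4KgBM8c/lkbXRobbaRqS3itaxokyUfFx/i4RbLChskd5wRxovVccBvFj/WXzoSKRAp0qHV54mbNEcblYvwgizzf777pGKwgFVAFpn9djWV6Y3UTGR8PLZcEZwd2F1fV15qF2luH/ESB9MnYCg2/HaACgzrEFL6c7wytXzwM/zysDo0MboYKwgLAcJdutteN1VMwApDy8E97KuN2VMgYw+jltujmt7gGB/mq+WIiRsbl6wzMR4ebg/OzBiMIqpb7+SezAwfL49VoY5ZmAsgowmYtGCWXEu7JF2Bw4s99TjLatfvGtZo2eWgWVsfVRQcZd3i1Fdj01+Um9s3byCjMXXazJJPnAXPVQMCS4Pw6KGd01mZplbw2d+Wo8hF0IZ5+F8EAssaLiU5Jp2trVtZkplfFRtwYORXKlfTXlbe1uGZ0uD+N+pW1YRzHRbVJyXeIWd2XHCCDoexoBthKW+QXNKyqC3m6HCHZ9lHm+tMTtr8dDNjFU2ZVtJbFRQhsxwc0+dYUiksGG8hCsrElYJ+9PQNsiIQ1h1cYCaulGaDieJxe6SehEfq4qDN4dOhjhlEz+uvOigISBMgL2Z7prRrIDbfYPI4tq2Zz1Le0JhIhEZwdLt1+D0Y9Sp7cThM1B3QpxHh0zFOTXTjwMAoMJ4l7mtmY2nQrilERNX5uzLGENYj0QWjnsA2HwkaMKSVETA7rviTylkU8vHmN2mNYaW9szGJtBuWjRytp19Fm5ZfA05aLW9lal6lpx2fF9sj8F5Ehs6382YZxt3MZi/kJLb1/TeQhEiXCseWkoq0efzvcjijbN/PB8y6O6MEXg3aT55yKXALTV1mCu2pMfClLm8qoeQj3KQtIJmkp3KL5V4OoKTgEBZYchhcAAm2XhPO1qGgt2iOIAyXmBDpG9mUUJq2sakhEHGSU8gV2sriiQ7AH0mXHwL0I90l2huknWPsoCAVW24V3WKR1BkaKiz/0UUWXD/1tH52tf0znvAxFSWOnhFgopaaoWn6du6tCisicPNikpbRWt41ejzBSl0z+SbXIxYcZ1Pl649g0hWomyHSmeKWMI7Biq0sIYAHnkhfVInsj4/ec90yY2xU4eKdVJdiNBmbMnSWSaM7oCYGdr21cwhFQUvstZC"/>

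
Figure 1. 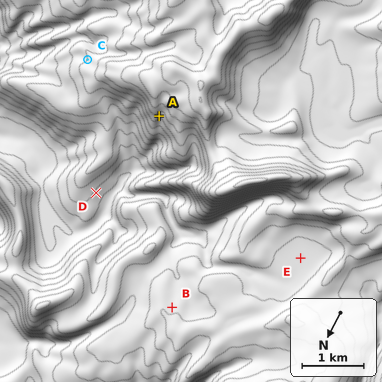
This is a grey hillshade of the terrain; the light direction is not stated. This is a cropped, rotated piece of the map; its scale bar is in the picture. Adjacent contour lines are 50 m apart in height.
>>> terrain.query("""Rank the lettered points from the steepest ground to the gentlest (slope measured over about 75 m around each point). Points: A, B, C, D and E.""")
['A', 'D', 'C', 'B', 'E']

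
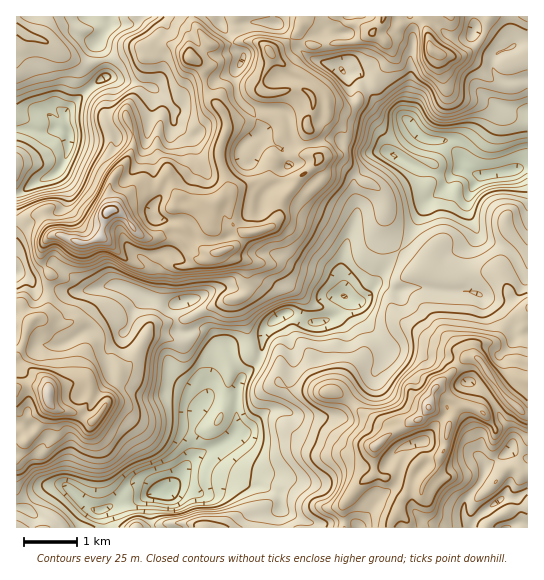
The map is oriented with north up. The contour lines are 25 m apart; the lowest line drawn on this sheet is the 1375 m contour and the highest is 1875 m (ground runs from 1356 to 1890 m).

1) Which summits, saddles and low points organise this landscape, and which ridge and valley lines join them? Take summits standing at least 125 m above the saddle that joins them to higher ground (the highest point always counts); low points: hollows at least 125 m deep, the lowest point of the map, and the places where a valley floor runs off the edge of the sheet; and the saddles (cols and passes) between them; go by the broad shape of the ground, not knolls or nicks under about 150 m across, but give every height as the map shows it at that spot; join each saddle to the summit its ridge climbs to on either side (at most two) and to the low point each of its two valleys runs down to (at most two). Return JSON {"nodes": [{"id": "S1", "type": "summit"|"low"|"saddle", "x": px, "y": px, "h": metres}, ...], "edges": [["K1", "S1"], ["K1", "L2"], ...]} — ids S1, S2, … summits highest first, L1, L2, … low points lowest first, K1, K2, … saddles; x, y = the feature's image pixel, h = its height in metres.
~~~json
{"nodes": [
{"id": "S1", "type": "summit", "x": 109, "y": 211, "h": 1890},
{"id": "S2", "type": "summit", "x": 429, "y": 407, "h": 1856},
{"id": "S3", "type": "summit", "x": 49, "y": 394, "h": 1848},
{"id": "L1", "type": "low", "x": 165, "y": 491, "h": 1356},
{"id": "L2", "type": "low", "x": 513, "y": 170, "h": 1387},
{"id": "L3", "type": "low", "x": 69, "y": 137, "h": 1428},
{"id": "L4", "type": "low", "x": 506, "y": 527, "h": 1592},
{"id": "K1", "type": "saddle", "x": 390, "y": 527, "h": 1754},
{"id": "K2", "type": "saddle", "x": 49, "y": 290, "h": 1657},
{"id": "K3", "type": "saddle", "x": 493, "y": 62, "h": 1601},
{"id": "K4", "type": "saddle", "x": 401, "y": 250, "h": 1550}],
"edges": [["K1", "S2"], ["K1", "L1"], ["K1", "L4"], ["K2", "S1"], ["K2", "S3"], ["K2", "L1"], ["K2", "L3"], ["K3", "S1"], ["K3", "L1"], ["K3", "L2"], ["K4", "S1"], ["K4", "S2"], ["K4", "L1"], ["K4", "L2"]]}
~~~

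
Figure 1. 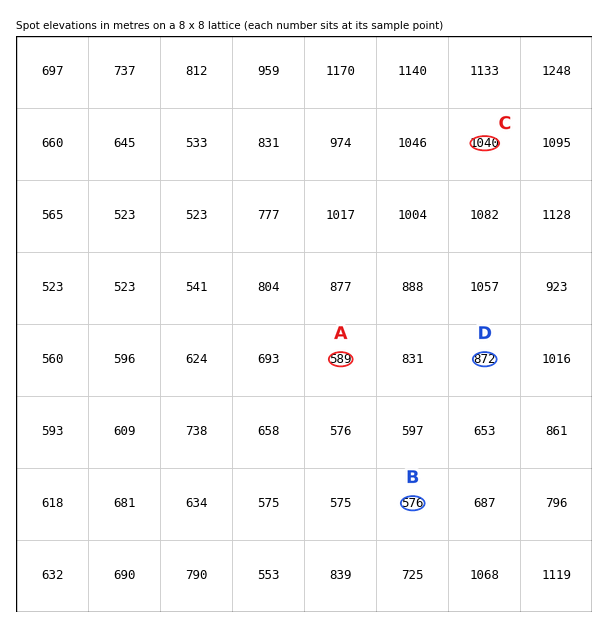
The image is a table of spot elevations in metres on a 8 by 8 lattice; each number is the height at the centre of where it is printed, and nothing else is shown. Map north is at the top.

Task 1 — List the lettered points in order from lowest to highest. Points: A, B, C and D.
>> B A D C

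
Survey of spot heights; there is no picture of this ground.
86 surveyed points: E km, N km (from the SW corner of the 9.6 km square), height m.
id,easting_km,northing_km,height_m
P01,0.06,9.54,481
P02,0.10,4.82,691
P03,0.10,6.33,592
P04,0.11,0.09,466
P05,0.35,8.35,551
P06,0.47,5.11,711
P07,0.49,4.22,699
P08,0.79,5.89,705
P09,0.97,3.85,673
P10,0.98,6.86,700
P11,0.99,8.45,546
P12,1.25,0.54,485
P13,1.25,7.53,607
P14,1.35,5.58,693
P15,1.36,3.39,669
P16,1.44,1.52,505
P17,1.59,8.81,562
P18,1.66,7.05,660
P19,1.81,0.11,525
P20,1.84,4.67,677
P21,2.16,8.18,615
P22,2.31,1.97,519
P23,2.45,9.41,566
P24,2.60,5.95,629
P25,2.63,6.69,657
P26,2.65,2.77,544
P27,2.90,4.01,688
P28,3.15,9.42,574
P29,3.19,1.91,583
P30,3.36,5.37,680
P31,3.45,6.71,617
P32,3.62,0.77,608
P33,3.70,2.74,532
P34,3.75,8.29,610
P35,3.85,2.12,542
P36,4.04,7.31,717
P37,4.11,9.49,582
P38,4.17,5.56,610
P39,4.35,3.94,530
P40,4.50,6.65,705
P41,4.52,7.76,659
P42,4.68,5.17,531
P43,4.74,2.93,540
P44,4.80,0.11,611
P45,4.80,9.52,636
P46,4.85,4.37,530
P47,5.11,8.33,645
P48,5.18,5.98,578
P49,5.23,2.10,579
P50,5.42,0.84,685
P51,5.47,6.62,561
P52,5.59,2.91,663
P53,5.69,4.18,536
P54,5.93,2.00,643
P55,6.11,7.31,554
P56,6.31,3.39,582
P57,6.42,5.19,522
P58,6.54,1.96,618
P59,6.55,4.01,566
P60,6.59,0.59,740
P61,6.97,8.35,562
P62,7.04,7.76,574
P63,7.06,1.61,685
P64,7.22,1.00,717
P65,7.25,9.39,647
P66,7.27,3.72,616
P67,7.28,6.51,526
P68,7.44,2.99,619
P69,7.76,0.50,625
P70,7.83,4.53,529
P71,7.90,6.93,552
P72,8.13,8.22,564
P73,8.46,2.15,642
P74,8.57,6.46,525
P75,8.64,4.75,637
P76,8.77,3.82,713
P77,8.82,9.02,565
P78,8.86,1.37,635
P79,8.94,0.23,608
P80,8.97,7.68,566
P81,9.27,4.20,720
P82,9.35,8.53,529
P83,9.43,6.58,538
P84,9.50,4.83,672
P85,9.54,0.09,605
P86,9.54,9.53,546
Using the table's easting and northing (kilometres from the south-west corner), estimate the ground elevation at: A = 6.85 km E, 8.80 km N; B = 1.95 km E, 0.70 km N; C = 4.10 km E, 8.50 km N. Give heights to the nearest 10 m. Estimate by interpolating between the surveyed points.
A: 580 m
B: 510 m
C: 640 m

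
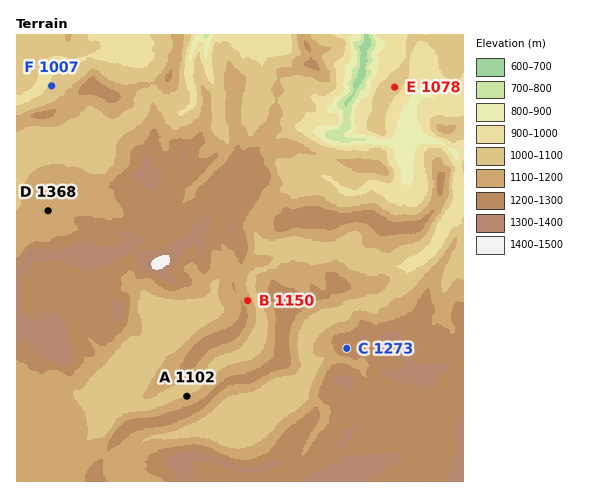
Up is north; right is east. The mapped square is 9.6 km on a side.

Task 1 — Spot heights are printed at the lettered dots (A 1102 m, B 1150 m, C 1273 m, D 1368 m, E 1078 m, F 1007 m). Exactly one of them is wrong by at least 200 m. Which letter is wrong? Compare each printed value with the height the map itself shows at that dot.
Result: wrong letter D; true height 1118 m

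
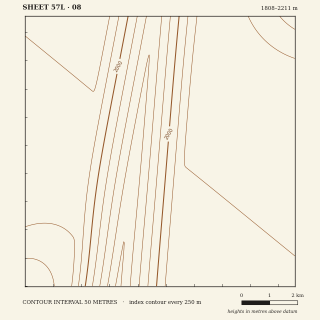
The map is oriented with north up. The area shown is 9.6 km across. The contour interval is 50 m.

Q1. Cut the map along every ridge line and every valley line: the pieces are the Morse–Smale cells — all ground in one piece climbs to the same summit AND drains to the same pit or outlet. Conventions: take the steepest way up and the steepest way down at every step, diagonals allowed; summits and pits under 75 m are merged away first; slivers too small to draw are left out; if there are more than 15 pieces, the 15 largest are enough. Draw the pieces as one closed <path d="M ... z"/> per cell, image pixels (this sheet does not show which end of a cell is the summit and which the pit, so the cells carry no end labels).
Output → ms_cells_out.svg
<path d="M205 16l-50 0-1 2-36 268 177 0 0-173-23-9-21-12-33-28-15-22z"/><path d="M154 16l-129 0 0 270 93 0z"/><path d="M295 16l-89 0-3 21 0 5 8 13 26 26 30 20 26 11 2 0z"/>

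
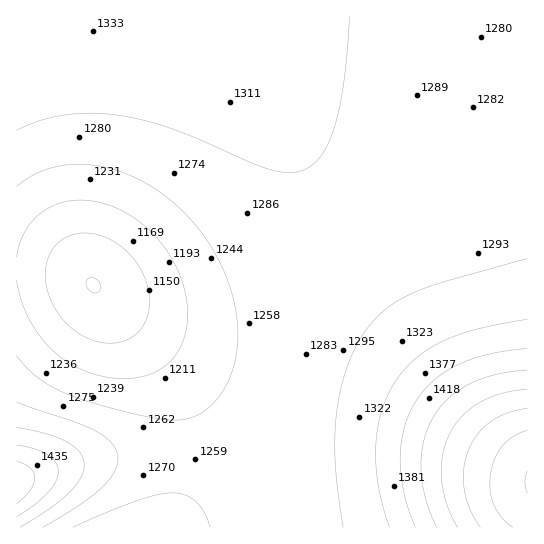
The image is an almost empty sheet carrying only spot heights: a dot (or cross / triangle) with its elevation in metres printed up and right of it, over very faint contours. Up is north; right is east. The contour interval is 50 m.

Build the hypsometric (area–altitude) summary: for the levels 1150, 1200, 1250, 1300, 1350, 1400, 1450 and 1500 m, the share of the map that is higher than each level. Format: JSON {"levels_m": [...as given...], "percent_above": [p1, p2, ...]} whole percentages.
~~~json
{"levels_m": [1150, 1200, 1250, 1300, 1350, 1400, 1450, 1500], "percent_above": [97, 91, 81, 35, 12, 8, 6, 4]}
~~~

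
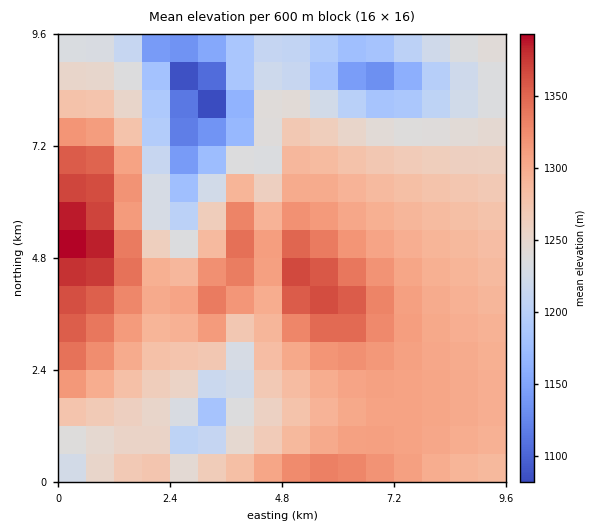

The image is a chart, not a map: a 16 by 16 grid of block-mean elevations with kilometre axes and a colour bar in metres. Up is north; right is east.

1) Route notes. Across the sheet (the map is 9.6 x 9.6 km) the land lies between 1050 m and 1400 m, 1270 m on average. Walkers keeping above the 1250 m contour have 65.1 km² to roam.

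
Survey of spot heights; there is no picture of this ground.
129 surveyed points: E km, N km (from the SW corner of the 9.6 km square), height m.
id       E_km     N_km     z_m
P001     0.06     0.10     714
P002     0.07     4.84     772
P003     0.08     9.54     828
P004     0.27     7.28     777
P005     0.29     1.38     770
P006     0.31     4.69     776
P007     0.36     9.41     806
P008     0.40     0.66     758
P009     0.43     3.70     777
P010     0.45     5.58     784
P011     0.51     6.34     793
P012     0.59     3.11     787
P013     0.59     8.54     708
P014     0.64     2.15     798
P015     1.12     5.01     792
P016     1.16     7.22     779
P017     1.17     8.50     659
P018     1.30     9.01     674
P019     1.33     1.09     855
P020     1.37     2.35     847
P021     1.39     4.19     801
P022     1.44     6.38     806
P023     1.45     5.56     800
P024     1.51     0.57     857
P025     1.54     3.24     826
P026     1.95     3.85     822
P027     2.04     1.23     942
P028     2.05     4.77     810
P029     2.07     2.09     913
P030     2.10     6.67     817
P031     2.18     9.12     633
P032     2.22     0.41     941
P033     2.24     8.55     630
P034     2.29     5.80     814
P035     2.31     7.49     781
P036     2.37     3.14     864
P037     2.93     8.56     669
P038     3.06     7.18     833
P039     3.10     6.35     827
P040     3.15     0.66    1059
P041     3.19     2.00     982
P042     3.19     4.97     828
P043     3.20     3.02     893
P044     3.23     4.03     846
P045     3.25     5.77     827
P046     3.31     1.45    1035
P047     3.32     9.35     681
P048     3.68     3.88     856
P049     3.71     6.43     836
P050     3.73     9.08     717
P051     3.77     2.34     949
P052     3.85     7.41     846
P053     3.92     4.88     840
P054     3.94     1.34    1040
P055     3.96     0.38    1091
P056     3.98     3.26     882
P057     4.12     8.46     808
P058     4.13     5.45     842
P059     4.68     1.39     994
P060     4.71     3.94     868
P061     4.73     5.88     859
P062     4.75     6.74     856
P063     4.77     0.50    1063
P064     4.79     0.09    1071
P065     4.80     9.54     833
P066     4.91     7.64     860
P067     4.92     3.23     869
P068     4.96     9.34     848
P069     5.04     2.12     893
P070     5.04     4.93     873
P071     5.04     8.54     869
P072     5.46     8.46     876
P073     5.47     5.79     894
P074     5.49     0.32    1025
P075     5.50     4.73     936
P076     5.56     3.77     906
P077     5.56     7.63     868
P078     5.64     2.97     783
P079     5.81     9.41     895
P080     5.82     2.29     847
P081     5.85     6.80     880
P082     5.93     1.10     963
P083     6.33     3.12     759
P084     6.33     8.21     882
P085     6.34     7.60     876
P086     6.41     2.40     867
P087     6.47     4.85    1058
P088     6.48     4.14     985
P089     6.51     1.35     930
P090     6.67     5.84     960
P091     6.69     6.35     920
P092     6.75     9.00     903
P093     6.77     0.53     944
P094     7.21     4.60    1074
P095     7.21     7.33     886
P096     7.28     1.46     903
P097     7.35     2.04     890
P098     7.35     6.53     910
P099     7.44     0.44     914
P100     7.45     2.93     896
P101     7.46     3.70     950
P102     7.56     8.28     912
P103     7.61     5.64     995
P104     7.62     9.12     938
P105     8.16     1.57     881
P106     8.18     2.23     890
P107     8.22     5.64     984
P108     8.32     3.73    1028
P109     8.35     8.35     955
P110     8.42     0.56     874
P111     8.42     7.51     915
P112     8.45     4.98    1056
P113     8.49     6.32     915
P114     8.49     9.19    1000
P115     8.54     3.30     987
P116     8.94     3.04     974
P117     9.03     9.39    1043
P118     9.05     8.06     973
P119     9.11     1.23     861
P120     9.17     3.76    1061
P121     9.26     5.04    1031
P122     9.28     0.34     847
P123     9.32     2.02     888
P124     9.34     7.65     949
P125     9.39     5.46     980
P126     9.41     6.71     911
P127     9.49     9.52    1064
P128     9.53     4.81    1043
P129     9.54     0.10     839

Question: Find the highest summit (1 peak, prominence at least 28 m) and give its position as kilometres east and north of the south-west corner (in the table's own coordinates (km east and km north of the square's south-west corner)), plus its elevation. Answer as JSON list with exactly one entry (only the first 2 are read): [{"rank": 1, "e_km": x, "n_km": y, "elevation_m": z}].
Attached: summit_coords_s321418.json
[{"rank": 1, "e_km": 4.01, "n_km": 0.36, "elevation_m": 1091}]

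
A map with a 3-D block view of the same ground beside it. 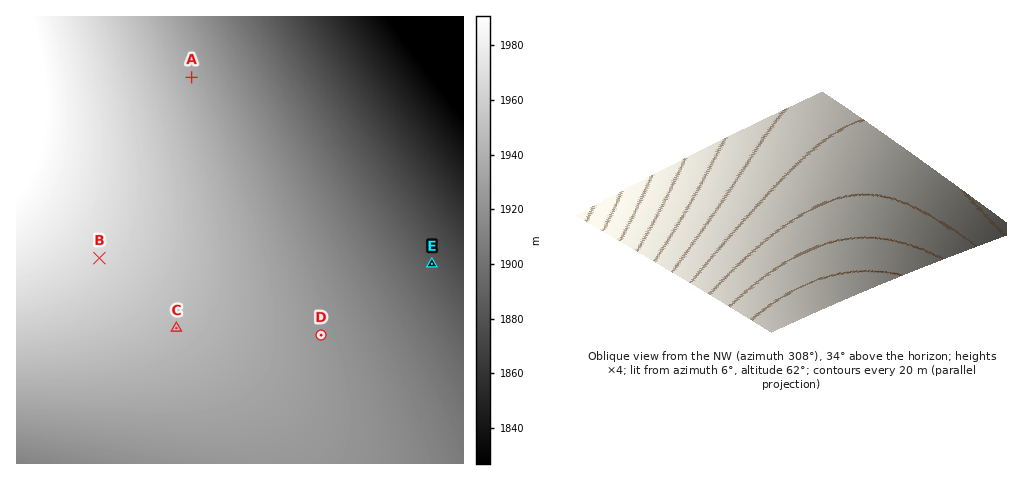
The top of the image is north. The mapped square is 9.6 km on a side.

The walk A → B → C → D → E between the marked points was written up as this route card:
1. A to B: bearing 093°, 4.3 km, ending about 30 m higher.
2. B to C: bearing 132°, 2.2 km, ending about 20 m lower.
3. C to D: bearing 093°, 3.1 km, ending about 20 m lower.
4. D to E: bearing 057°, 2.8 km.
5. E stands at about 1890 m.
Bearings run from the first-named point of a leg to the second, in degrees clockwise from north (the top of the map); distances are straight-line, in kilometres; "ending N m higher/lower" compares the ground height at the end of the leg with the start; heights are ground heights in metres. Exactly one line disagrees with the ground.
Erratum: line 1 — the bearing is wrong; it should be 207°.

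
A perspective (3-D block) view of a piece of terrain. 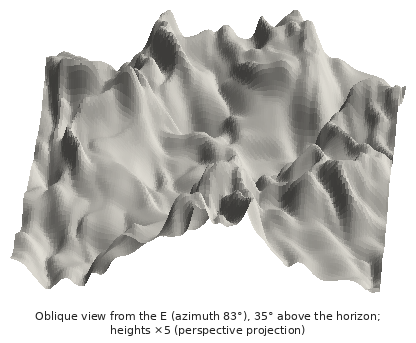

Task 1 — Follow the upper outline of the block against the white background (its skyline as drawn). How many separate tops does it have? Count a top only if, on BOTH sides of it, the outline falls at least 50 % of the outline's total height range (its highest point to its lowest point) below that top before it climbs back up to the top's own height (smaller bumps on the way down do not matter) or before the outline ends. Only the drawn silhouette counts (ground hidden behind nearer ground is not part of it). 0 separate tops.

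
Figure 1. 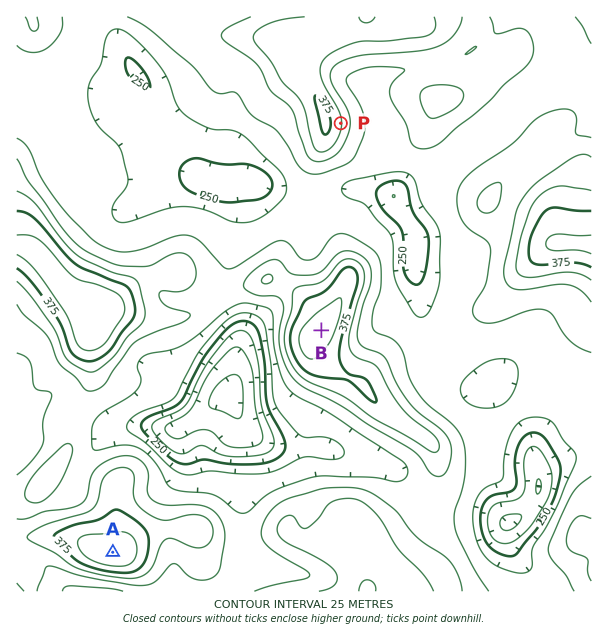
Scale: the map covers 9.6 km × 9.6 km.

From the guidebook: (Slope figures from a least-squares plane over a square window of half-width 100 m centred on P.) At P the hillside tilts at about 10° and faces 90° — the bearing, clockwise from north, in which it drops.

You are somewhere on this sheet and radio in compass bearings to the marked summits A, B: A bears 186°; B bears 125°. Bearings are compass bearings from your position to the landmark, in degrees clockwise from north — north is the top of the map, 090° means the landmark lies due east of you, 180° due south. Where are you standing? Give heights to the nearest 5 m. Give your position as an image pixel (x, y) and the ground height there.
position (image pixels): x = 149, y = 209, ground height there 270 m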